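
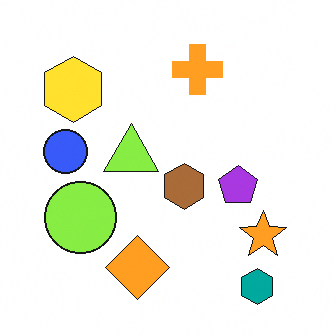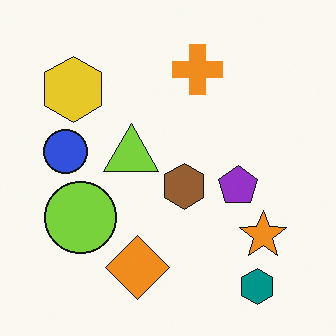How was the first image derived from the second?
The transformation is: brightened a little.

Every pixel — background and shapes alike — is uniformly brightened.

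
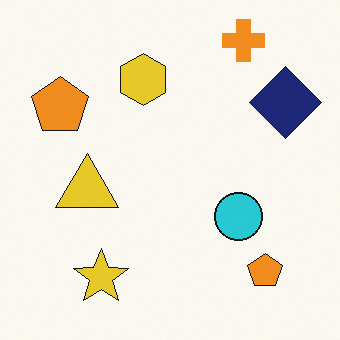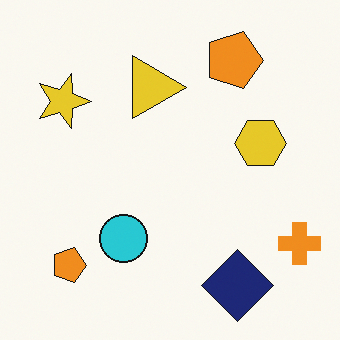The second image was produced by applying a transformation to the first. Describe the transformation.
The image was rotated 90° clockwise.

The orange cross sits in the top-right of the first image and the bottom-right of the second — consistent with a whole-image 90° clockwise rotation.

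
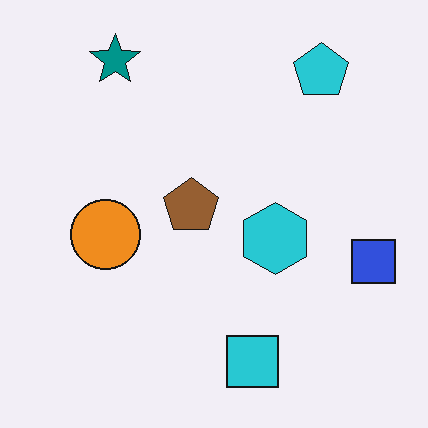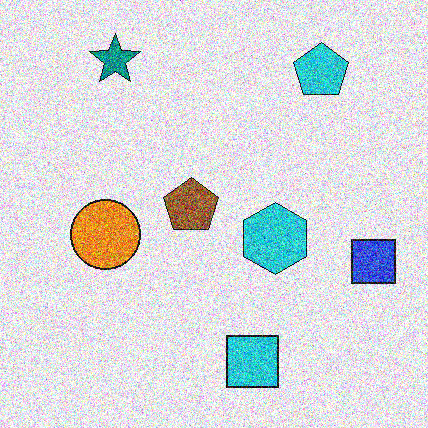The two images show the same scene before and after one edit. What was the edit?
Degraded with strong gaussian noise.

Random speckle covers the whole image, including the flat background.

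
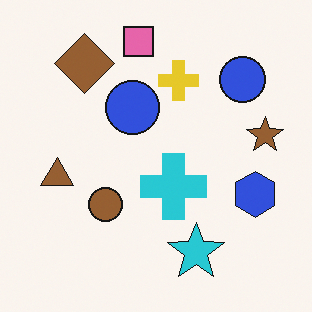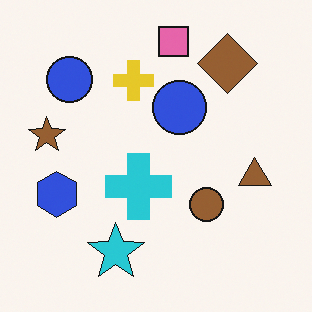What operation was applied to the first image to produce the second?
Flipped horizontally (left ↔ right).

The brown star is in the right of the first image and the left of the second — shapes on opposite sides of the vertical midline have swapped in a mirror flip.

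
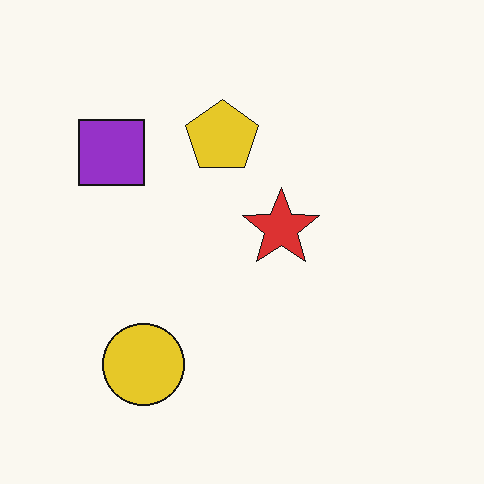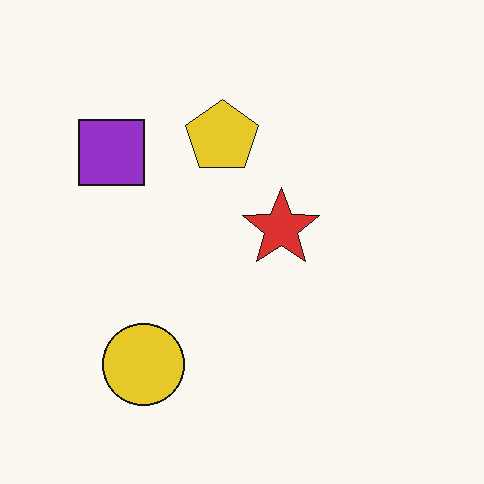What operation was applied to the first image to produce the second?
The image was given moderate JPEG compression.

Blocky 8×8 compression artifacts appear around shape edges and the flat background shows ringing — characteristic JPEG degradation.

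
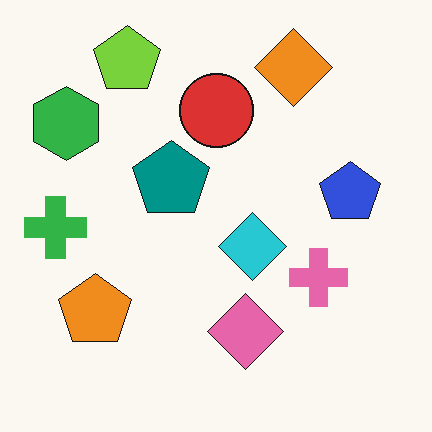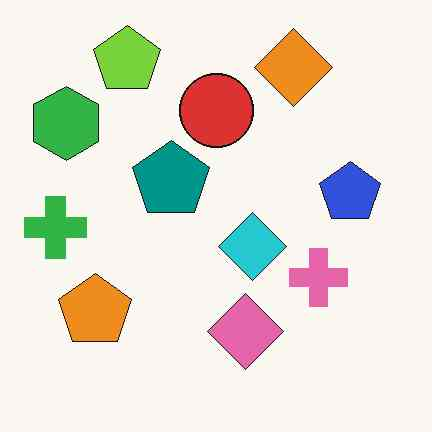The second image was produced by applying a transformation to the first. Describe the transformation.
It was JPEG-compressed with visible artifacts.

Blocky 8×8 compression artifacts appear around shape edges and the flat background shows ringing — characteristic JPEG degradation.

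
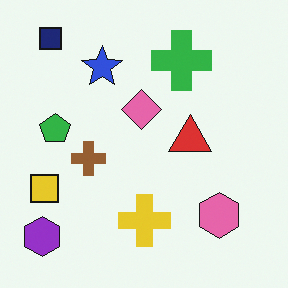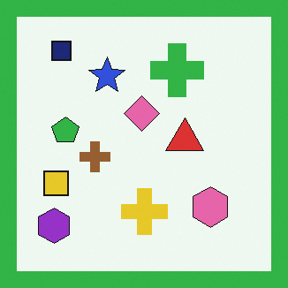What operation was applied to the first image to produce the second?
This is the original image framed with a green border.

A solid green frame runs around the edge of the second image, with the content slightly shrunk inside it.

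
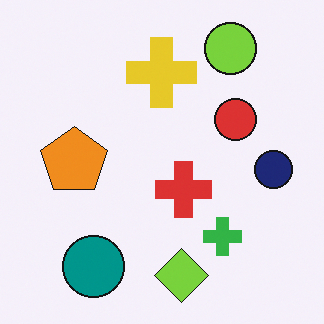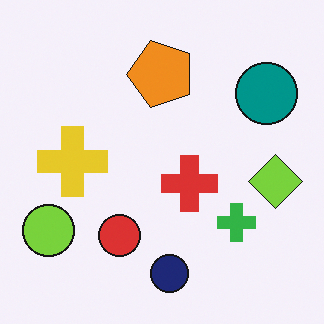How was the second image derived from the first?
The second image is the first transposed (reflected across the top-left ↔ bottom-right diagonal).

Shapes have swapped their row and column positions — what was in the top-right is now in the bottom-left — a diagonal reflection.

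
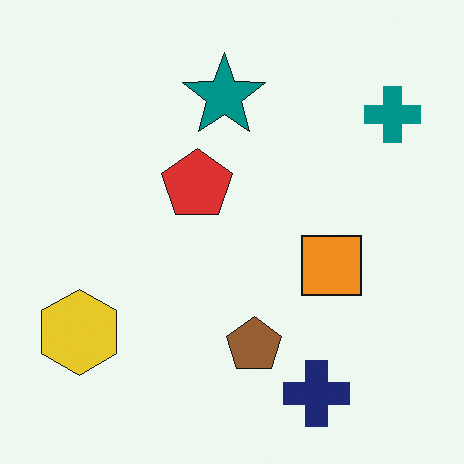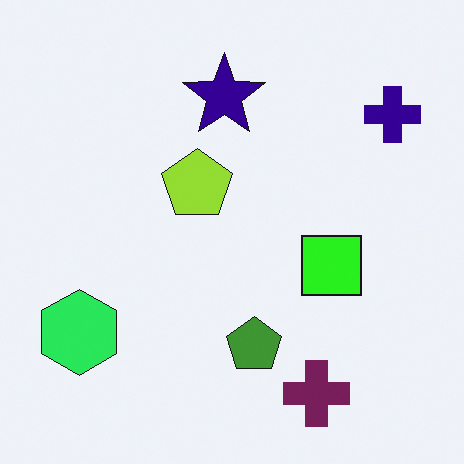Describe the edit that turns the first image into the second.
Hue-shifted by a moderate amount.

Every shape's color has rotated by the same amount around the hue wheel — a uniform hue shift.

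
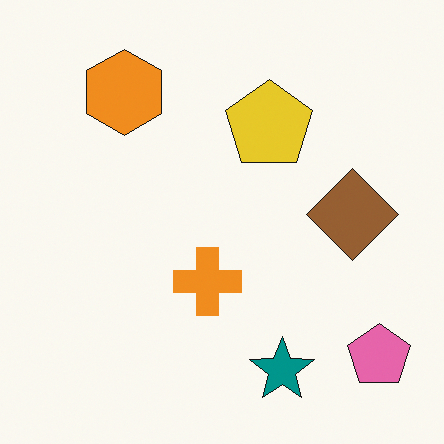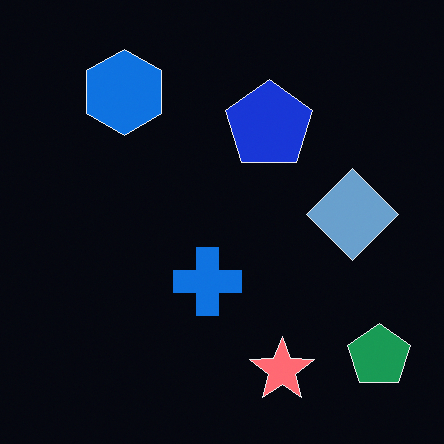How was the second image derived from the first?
The second image is the first color-inverted (negative).

The light background has become dark and every shape's color is its complement — a photographic negative.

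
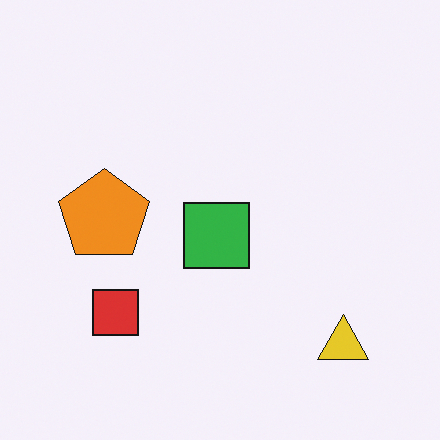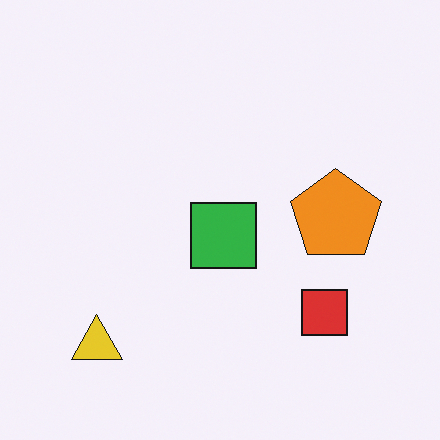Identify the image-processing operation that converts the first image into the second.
The image was flipped horizontally (left ↔ right).

The yellow triangle is in the bottom-right of the first image and the bottom-left of the second — shapes on opposite sides of the vertical midline have swapped in a mirror flip.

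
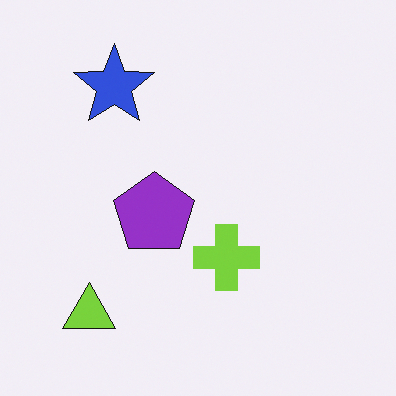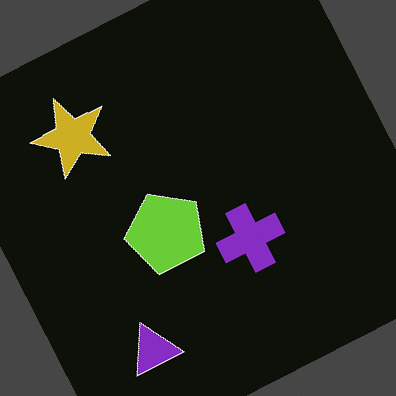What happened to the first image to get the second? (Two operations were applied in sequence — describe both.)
It was color-inverted (negative), then rotated counter-clockwise by a clearly visible amount.

The light background has become dark and every shape's color is its complement — a photographic negative. Every shape is tilted by the same angle and the image corners show triangular fill wedges — a whole-image rotation by a non-right angle.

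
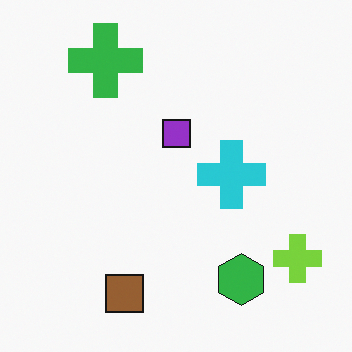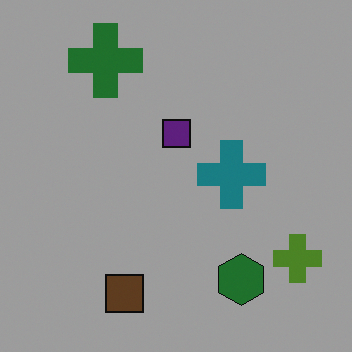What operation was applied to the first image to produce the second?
This is the original image darkened a lot.

Every pixel — background and shapes alike — is uniformly darkened.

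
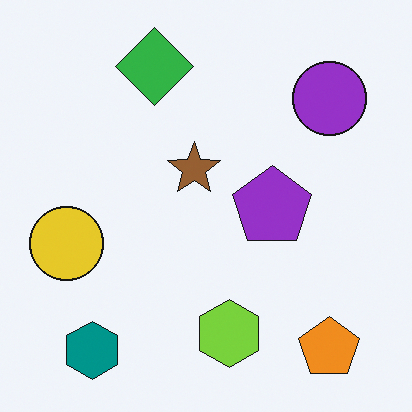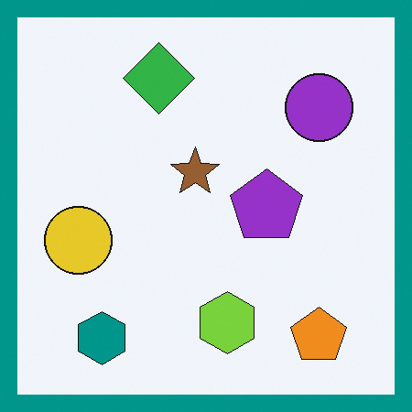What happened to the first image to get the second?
The second image is the first framed with a teal border.

A solid teal frame runs around the edge of the second image, with the content slightly shrunk inside it.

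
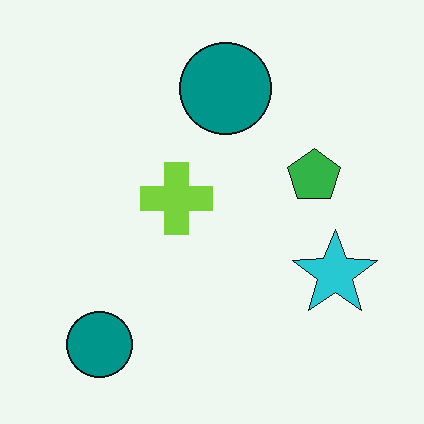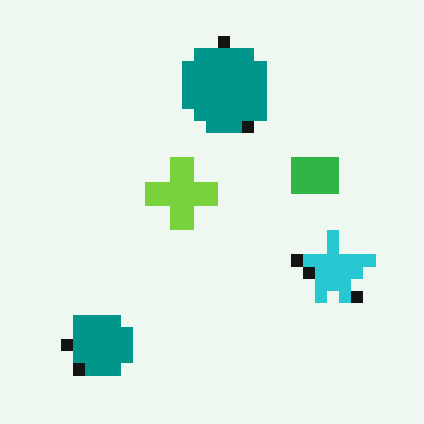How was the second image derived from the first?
The second image is the first heavily pixelated into large blocks.

Shapes are reduced to large square blocks; fine edges and outlines are lost — a downscale-then-upscale (mosaic) effect.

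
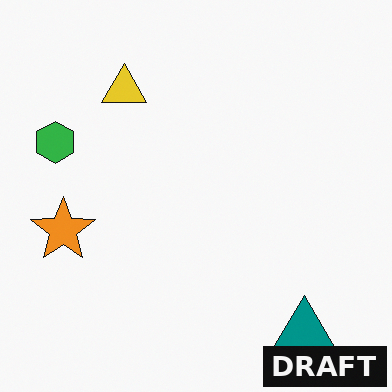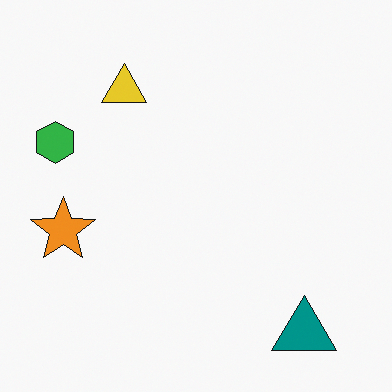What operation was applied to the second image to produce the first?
The image was watermarked with the text "DRAFT" in the lower-right corner.

A dark label reading "DRAFT" appears in the lower-right corner.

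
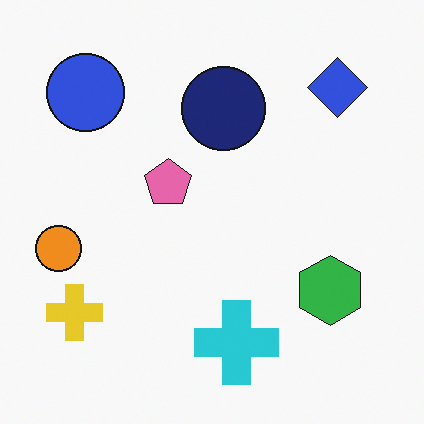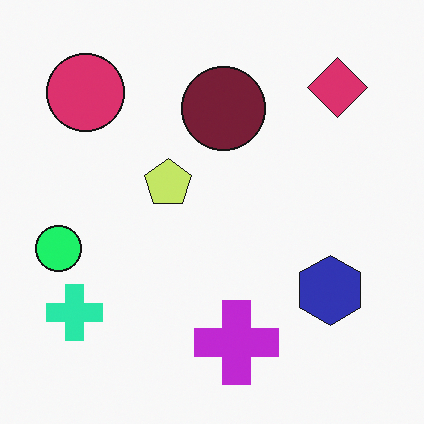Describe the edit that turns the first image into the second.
Hue-shifted by a moderate amount.

Every shape's color has rotated by the same amount around the hue wheel — a uniform hue shift.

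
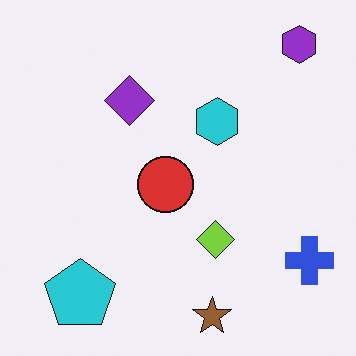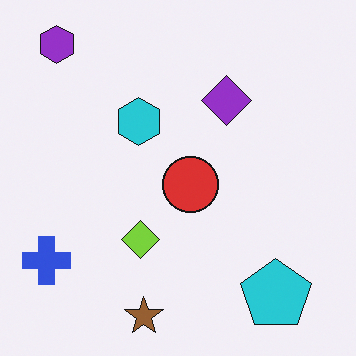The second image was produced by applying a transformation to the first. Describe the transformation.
The image was flipped horizontally (left ↔ right).

The blue cross is in the bottom-right of the first image and the bottom-left of the second — shapes on opposite sides of the vertical midline have swapped in a mirror flip.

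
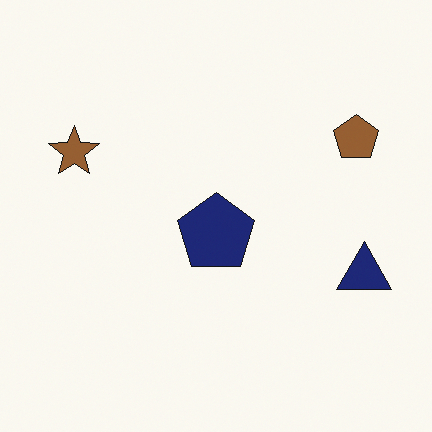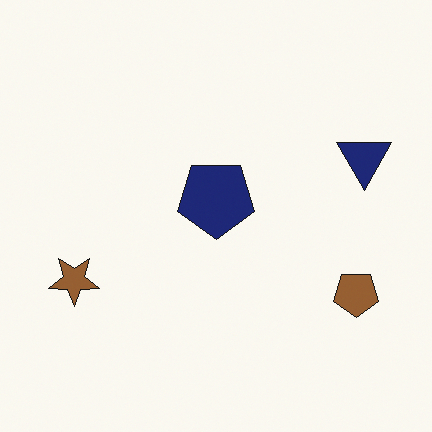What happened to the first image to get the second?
The image was flipped vertically (top ↔ bottom).

The brown pentagon is in the top-right of the first image and the bottom-right of the second — shapes on opposite sides of the horizontal midline have swapped in a mirror flip.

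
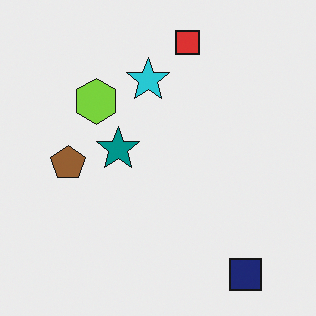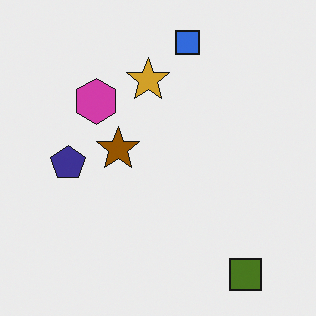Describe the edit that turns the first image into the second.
The transformation is: hue-shifted by a large amount.

Every shape's color has rotated by the same amount around the hue wheel — a uniform hue shift.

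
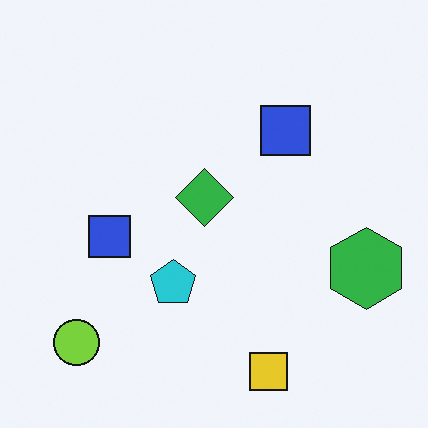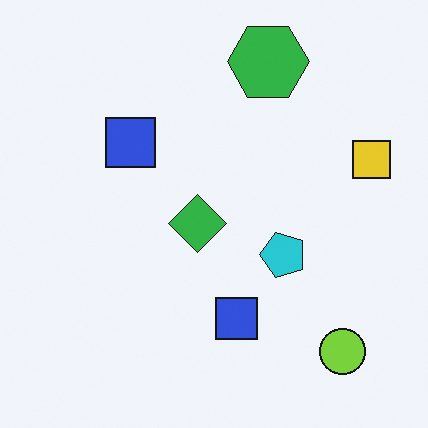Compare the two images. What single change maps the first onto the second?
This is the original image rotated 90° counter-clockwise.

The lime circle sits in the bottom-left of the first image and the bottom-right of the second — consistent with a whole-image 90° counter-clockwise rotation.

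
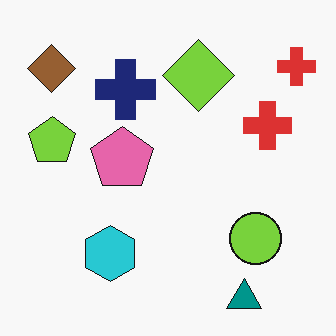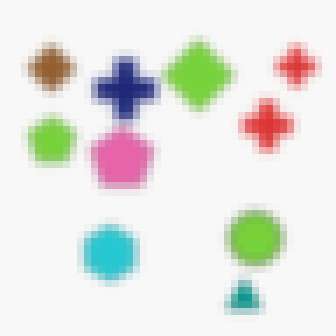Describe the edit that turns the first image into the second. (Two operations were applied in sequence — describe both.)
The image was noticeably gaussian-blurred, then moderately pixelated.

Shape edges and outlines are uniformly softened across the whole image. Shapes are reduced to large square blocks; fine edges and outlines are lost — a downscale-then-upscale (mosaic) effect.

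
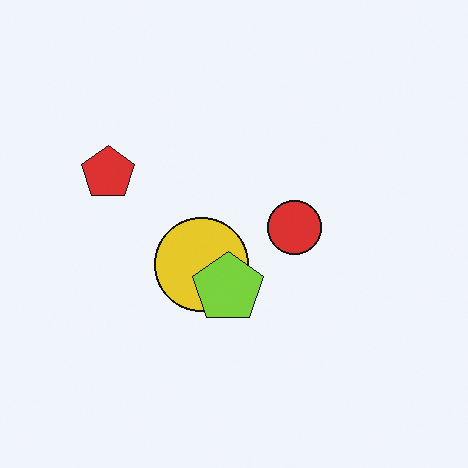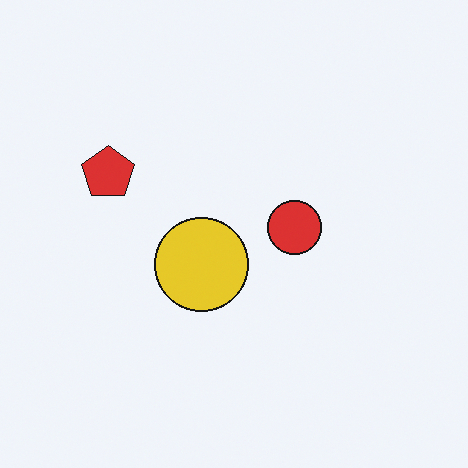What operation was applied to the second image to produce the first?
Overlaid with an additional lime pentagon.

A lime pentagon appears in the first image that is absent from the second.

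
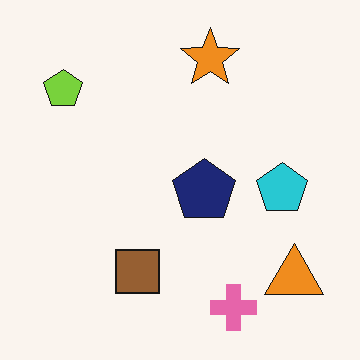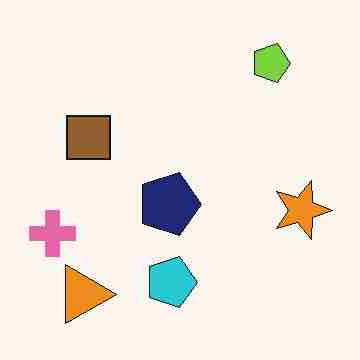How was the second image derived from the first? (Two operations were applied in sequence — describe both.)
The second image is the first heavily JPEG-compressed with obvious blocking artifacts, then rotated 90° clockwise.

Blocky 8×8 compression artifacts appear around shape edges and the flat background shows ringing — characteristic JPEG degradation. The orange triangle sits in the bottom-right of the first image and the bottom-left of the second — consistent with a whole-image 90° clockwise rotation.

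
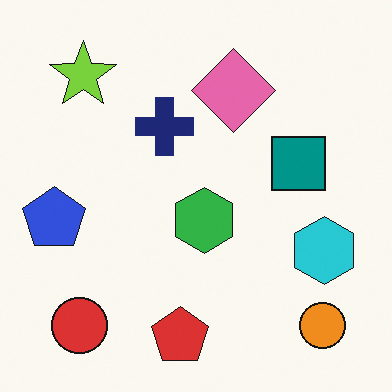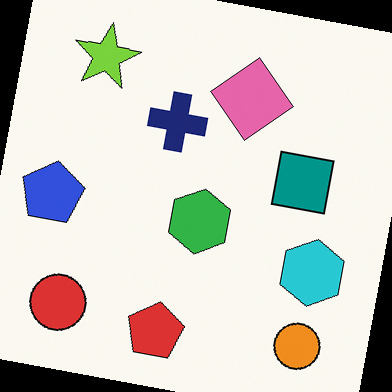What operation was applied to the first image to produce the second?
It was rotated clockwise by a small amount.

Every shape is tilted by the same angle and the image corners show triangular fill wedges — a whole-image rotation by a non-right angle.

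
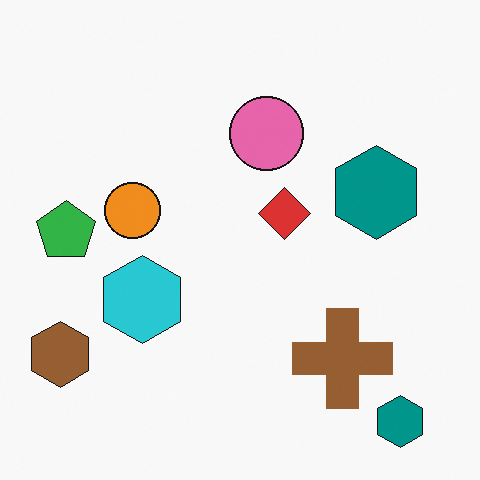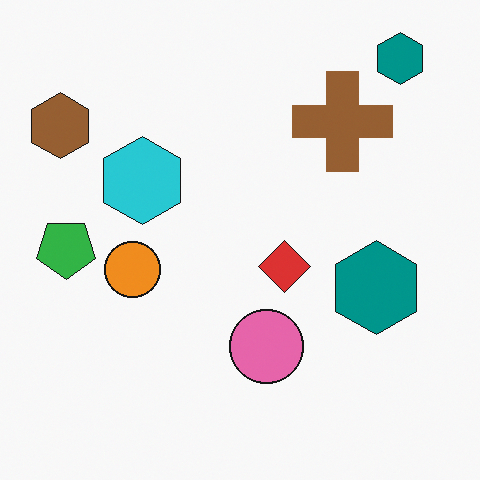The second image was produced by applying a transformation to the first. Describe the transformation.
The transformation is: flipped vertically (top ↔ bottom).

The brown cross is in the bottom-right of the first image and the top-right of the second — shapes on opposite sides of the horizontal midline have swapped in a mirror flip.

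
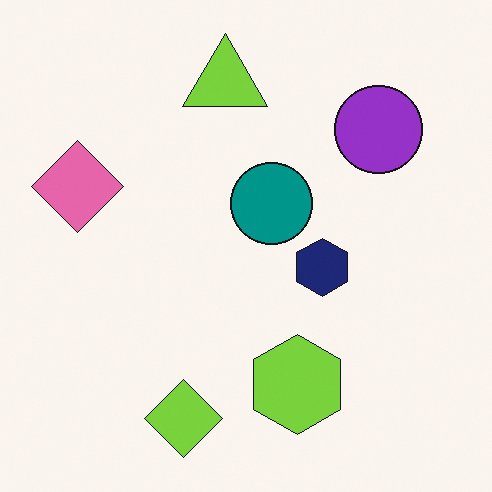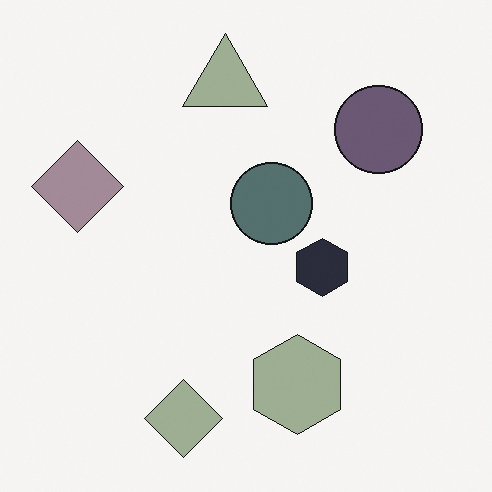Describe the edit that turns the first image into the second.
The image was heavily desaturated.

All colors are more muted and greyish — a global saturation change.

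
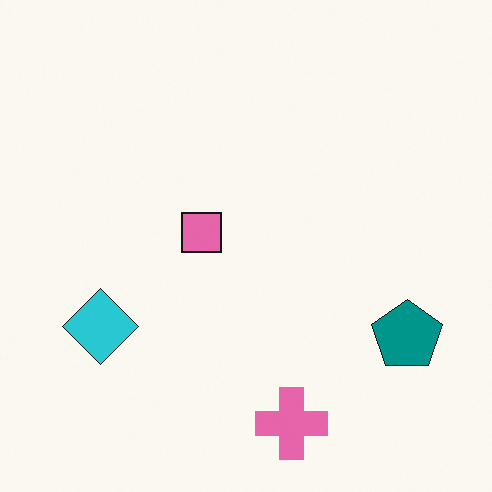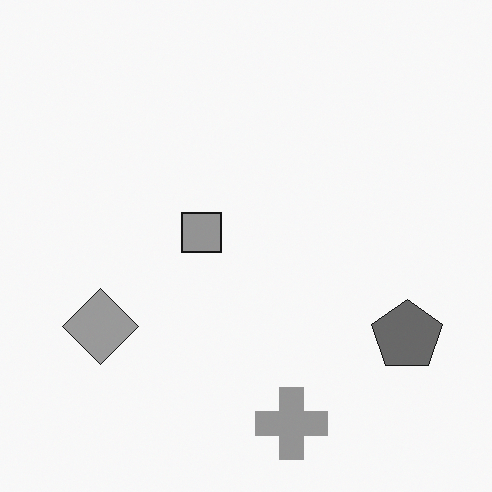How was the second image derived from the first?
This is the original image converted to grayscale.

All color is removed — every shape is now a shade of grey.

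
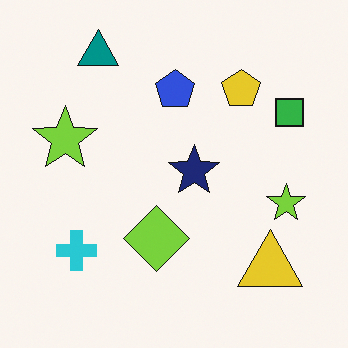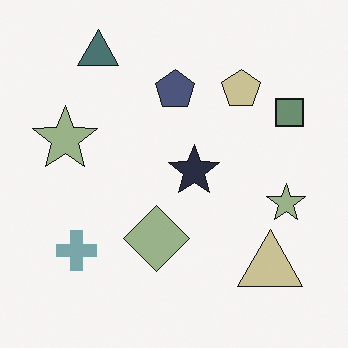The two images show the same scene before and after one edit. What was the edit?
Made much more muted (saturation change).

All colors are more muted and greyish — a global saturation change.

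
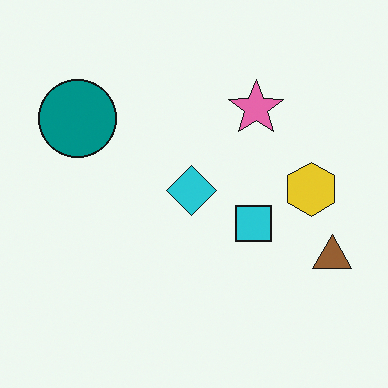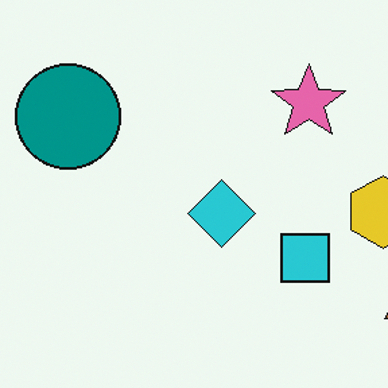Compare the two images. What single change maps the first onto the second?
This is the original image cropped to a modestly smaller region and rescaled.

The visible shapes are larger and the field of view is narrower; shapes near the original edges may be partly or wholly outside the frame — a crop-and-rescale.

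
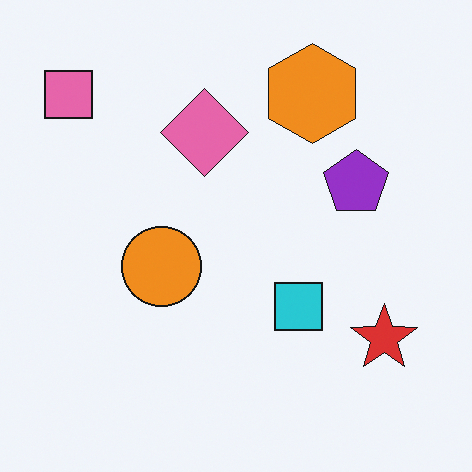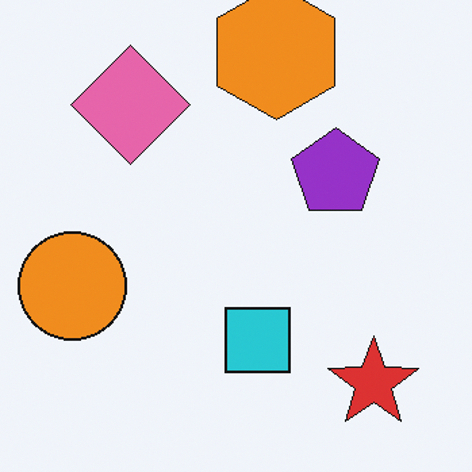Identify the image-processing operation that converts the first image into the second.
The second image is the first cropped slightly and scaled back up.

The visible shapes are larger and the field of view is narrower; shapes near the original edges may be partly or wholly outside the frame — a crop-and-rescale.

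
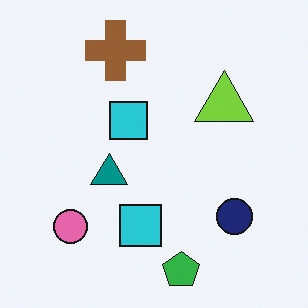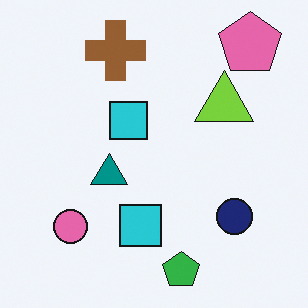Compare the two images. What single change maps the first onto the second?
The image was overlaid with an additional pink pentagon.

A pink pentagon appears in the second image that is absent from the first.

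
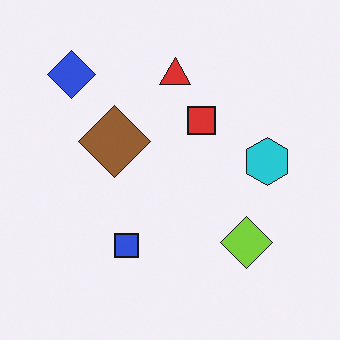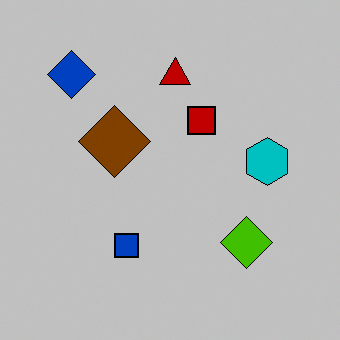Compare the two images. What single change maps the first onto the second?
The second image is the first aggressively posterized.

Each flat color has snapped to a coarser quantized level — most visibly, the near-white background has dropped to a flat grey.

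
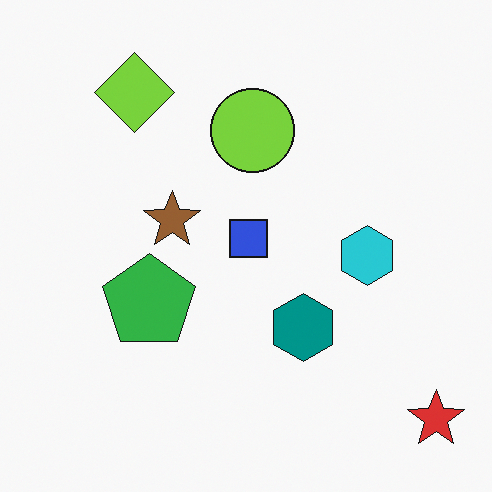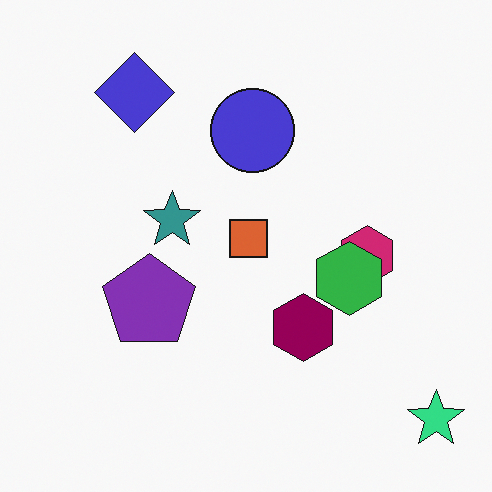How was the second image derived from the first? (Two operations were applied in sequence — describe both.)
The second image is the first hue-shifted through roughly a third of the color wheel, then overlaid with an additional green hexagon.

Every shape's color has rotated by the same amount around the hue wheel — a uniform hue shift. A green hexagon appears in the second image that is absent from the first.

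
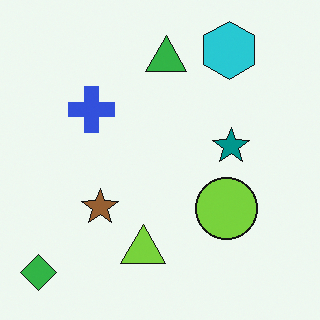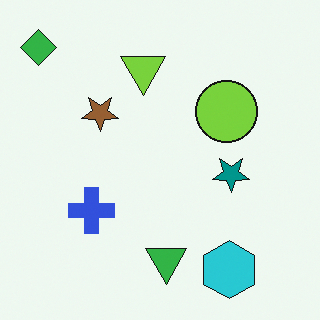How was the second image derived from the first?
This is the original image flipped vertically (top ↔ bottom).

The green diamond is in the bottom-left of the first image and the top-left of the second — shapes on opposite sides of the horizontal midline have swapped in a mirror flip.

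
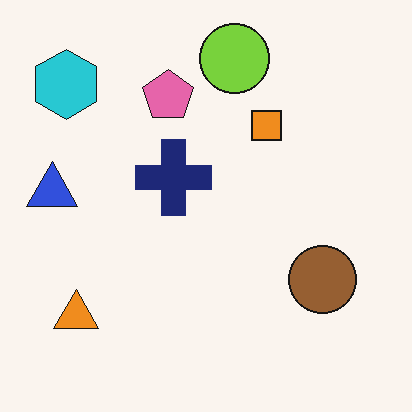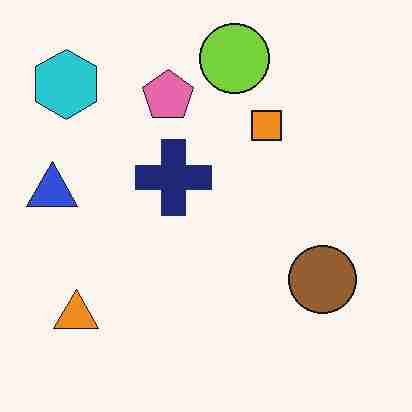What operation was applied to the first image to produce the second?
It was heavily JPEG-compressed with obvious blocking artifacts.

Blocky 8×8 compression artifacts appear around shape edges and the flat background shows ringing — characteristic JPEG degradation.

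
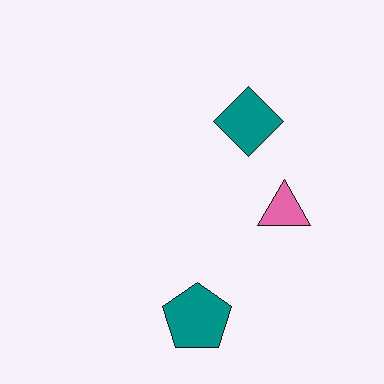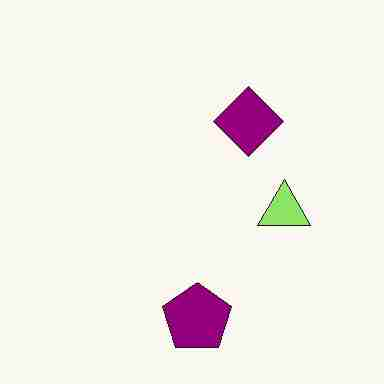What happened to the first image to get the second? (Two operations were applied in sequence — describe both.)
This is the original image hue-shifted by a moderate amount, then degraded with heavy JPEG compression.

Every shape's color has rotated by the same amount around the hue wheel — a uniform hue shift. Blocky 8×8 compression artifacts appear around shape edges and the flat background shows ringing — characteristic JPEG degradation.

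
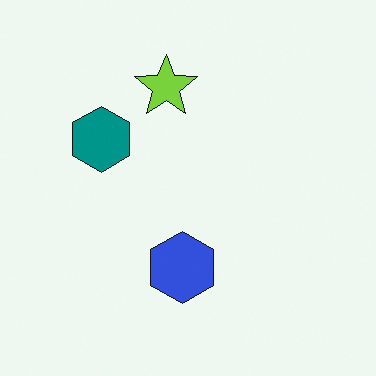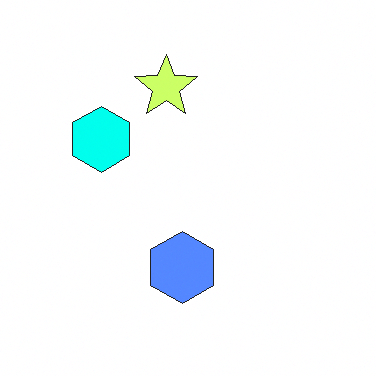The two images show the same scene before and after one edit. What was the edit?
It was noticeably brightened.

Every pixel — background and shapes alike — is uniformly brightened.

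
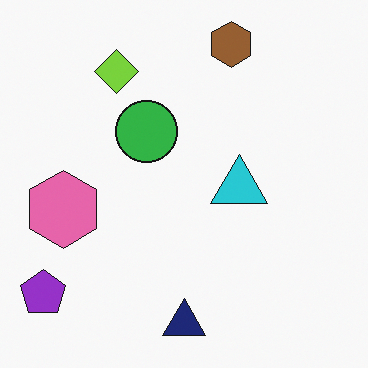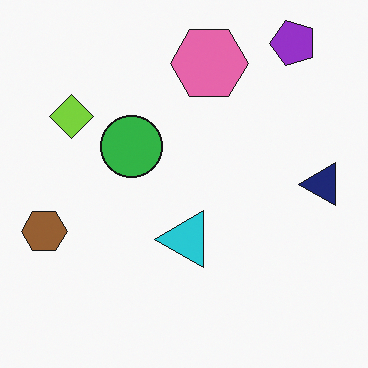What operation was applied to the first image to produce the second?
It was transposed (reflected across the top-left ↔ bottom-right diagonal).

Shapes have swapped their row and column positions — what was in the top-right is now in the bottom-left — a diagonal reflection.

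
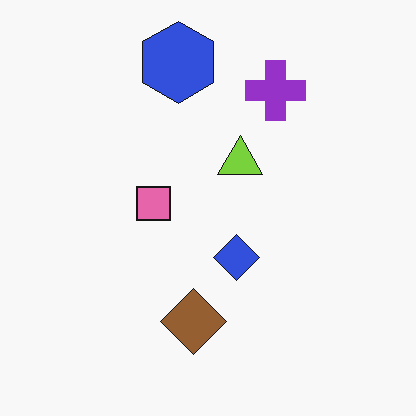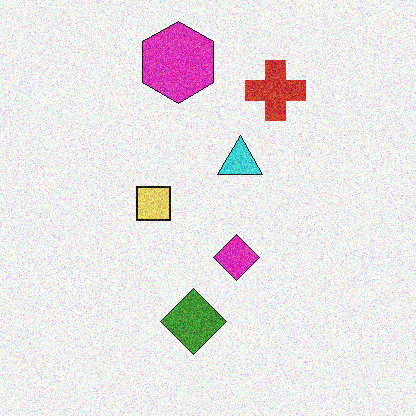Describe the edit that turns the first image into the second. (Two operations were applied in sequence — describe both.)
It was hue-shifted through roughly a third of the color wheel, then degraded with strong gaussian noise.

Every shape's color has rotated by the same amount around the hue wheel — a uniform hue shift. Random speckle covers the whole image, including the flat background.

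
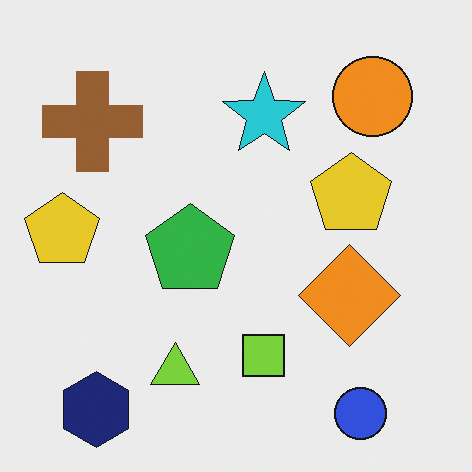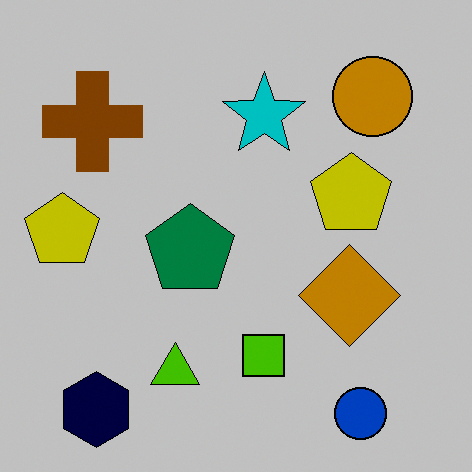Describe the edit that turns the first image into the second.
This is the original image aggressively posterized.

Each flat color has snapped to a coarser quantized level — most visibly, the near-white background has dropped to a flat grey.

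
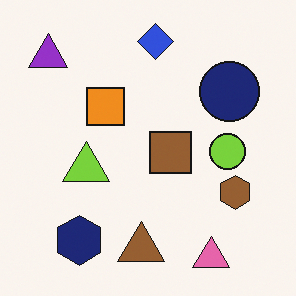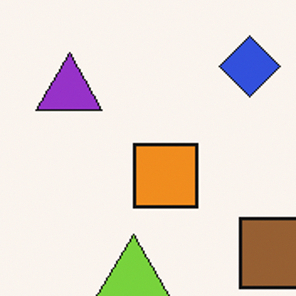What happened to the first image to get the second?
It was cropped to a noticeably smaller region and rescaled.

The visible shapes are larger and the field of view is narrower; shapes near the original edges may be partly or wholly outside the frame — a crop-and-rescale.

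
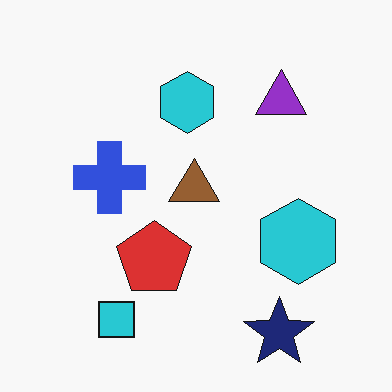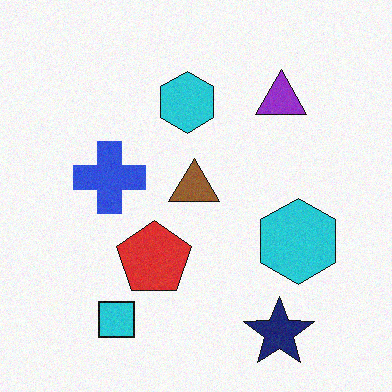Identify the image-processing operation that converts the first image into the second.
The transformation is: degraded with light additive noise.

Random speckle covers the whole image, including the flat background.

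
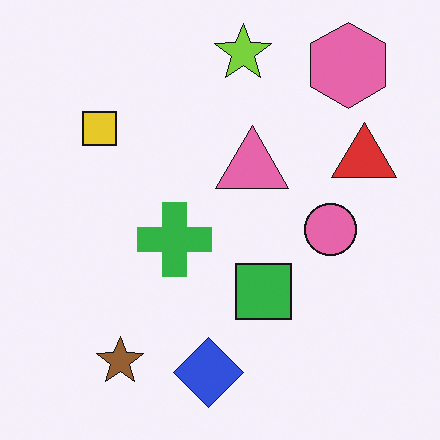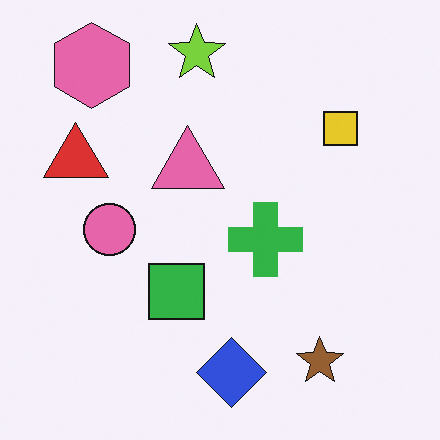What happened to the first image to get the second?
The second image is the first flipped horizontally (left ↔ right).

The red triangle is in the right of the first image and the left of the second — shapes on opposite sides of the vertical midline have swapped in a mirror flip.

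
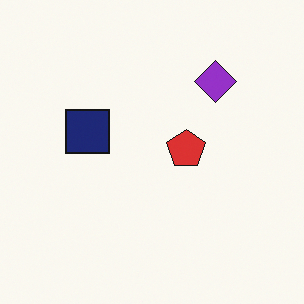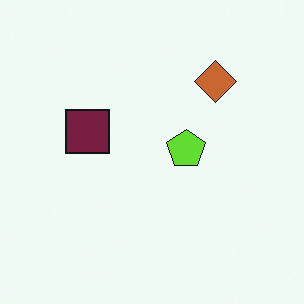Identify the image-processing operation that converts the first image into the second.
The transformation is: hue-shifted through roughly a third of the color wheel.

Every shape's color has rotated by the same amount around the hue wheel — a uniform hue shift.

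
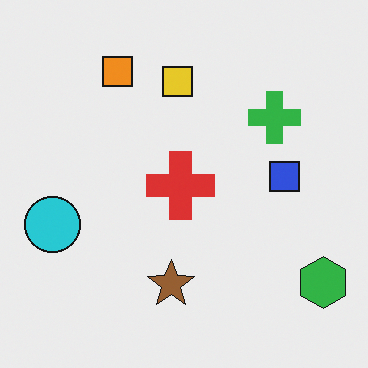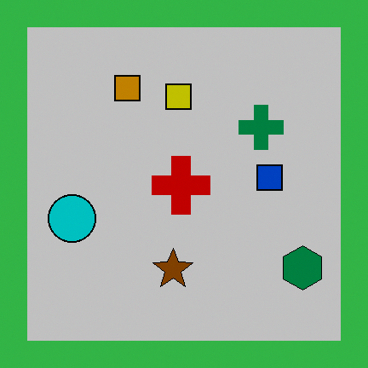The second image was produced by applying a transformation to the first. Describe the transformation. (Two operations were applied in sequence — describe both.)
The transformation is: aggressively posterized, then framed with a green border.

Each flat color has snapped to a coarser quantized level — most visibly, the near-white background has dropped to a flat grey. A solid green frame runs around the edge of the second image, with the content slightly shrunk inside it.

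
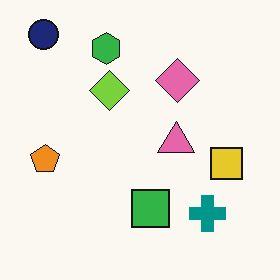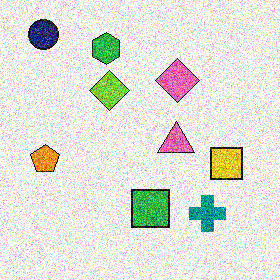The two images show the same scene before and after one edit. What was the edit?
It was degraded with heavy additive noise.

Random speckle covers the whole image, including the flat background.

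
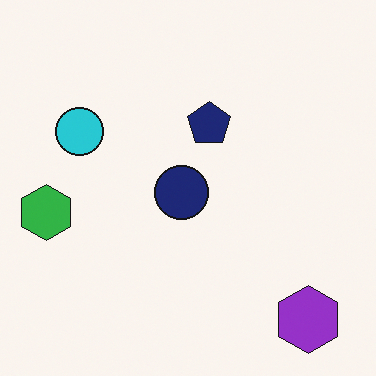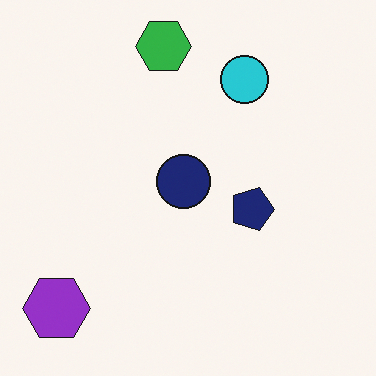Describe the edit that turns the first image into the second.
This is the original image rotated 90° clockwise.

The purple hexagon sits in the bottom-right of the first image and the bottom-left of the second — consistent with a whole-image 90° clockwise rotation.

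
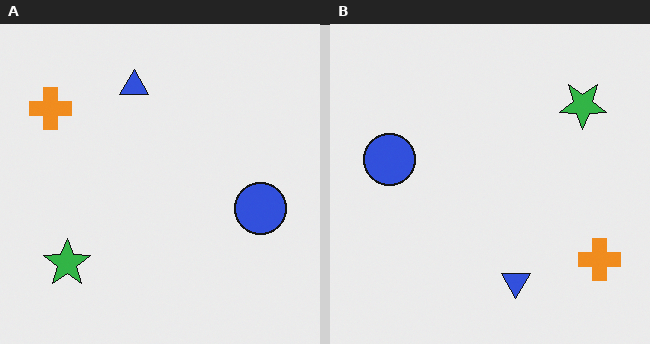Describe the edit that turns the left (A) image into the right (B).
Rotated 180°.

The orange cross sits in the top-left of the left (A) image and the bottom-right of the right (B) — consistent with a whole-image 180° rotation.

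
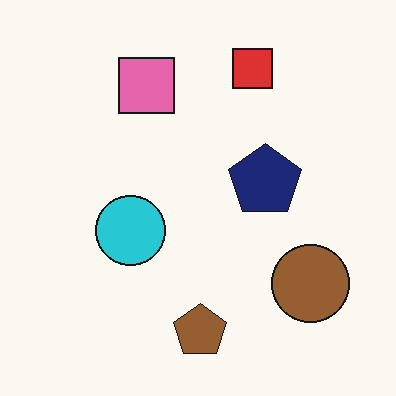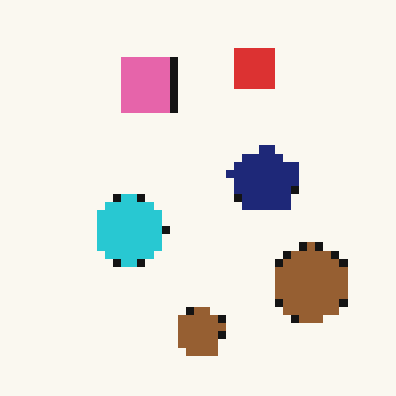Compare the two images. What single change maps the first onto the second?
The second image is the first moderately pixelated.

Shapes are reduced to large square blocks; fine edges and outlines are lost — a downscale-then-upscale (mosaic) effect.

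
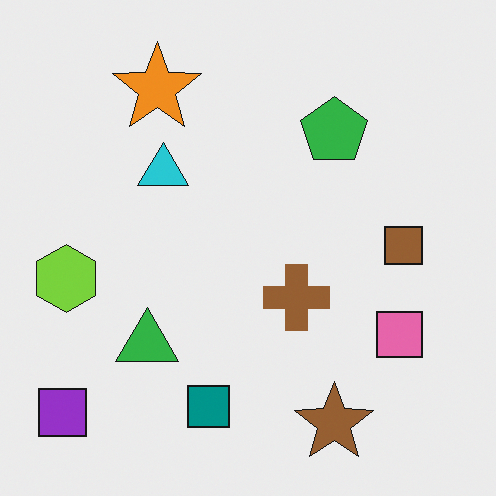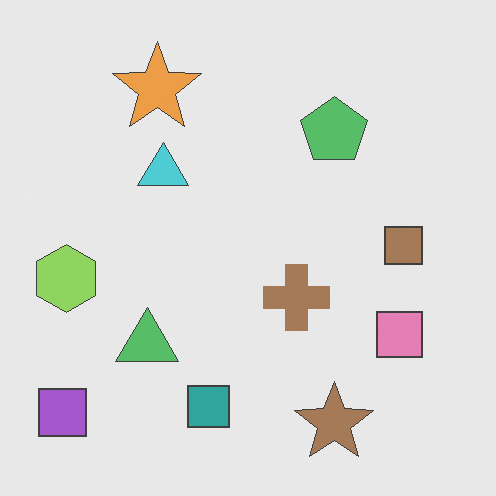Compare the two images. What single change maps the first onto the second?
Given slightly reduced contrast.

Tones are pushed toward mid-grey across the whole image — a global contrast change.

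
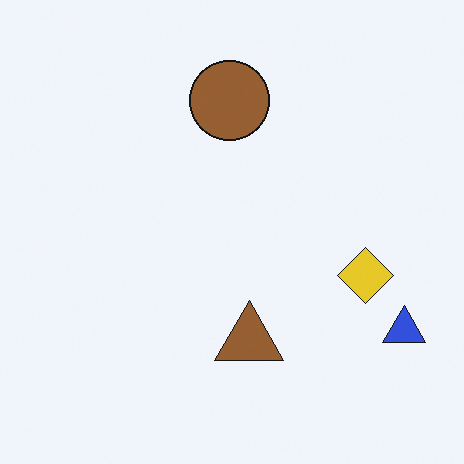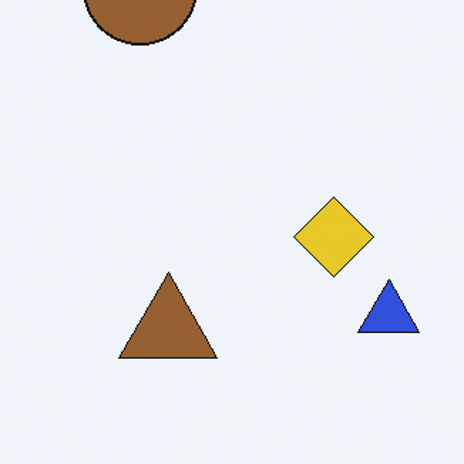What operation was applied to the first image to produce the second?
It was cropped to a modestly smaller region and rescaled.

The visible shapes are larger and the field of view is narrower; shapes near the original edges may be partly or wholly outside the frame — a crop-and-rescale.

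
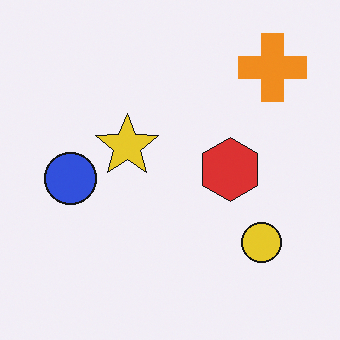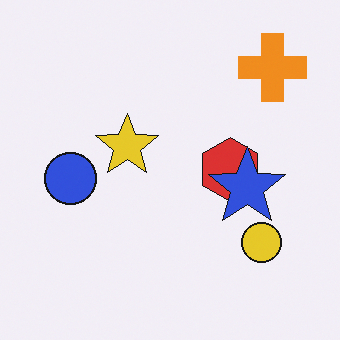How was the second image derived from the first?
Overlaid with an additional blue star.

A blue star appears in the second image that is absent from the first.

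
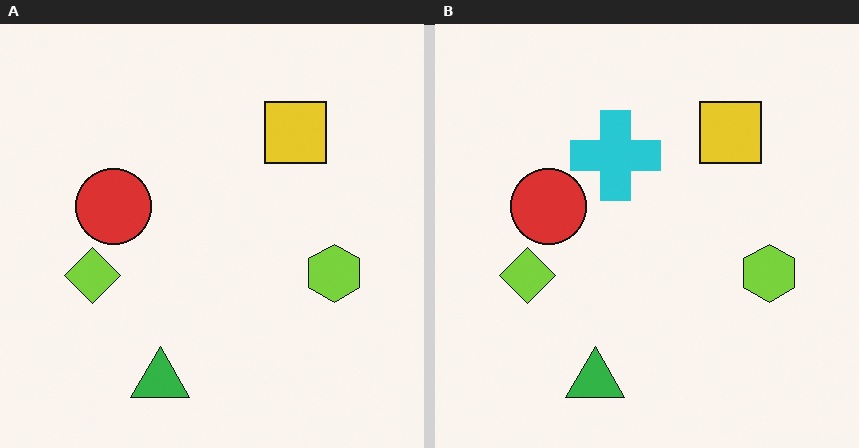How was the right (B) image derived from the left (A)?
The transformation is: overlaid with an additional cyan cross.

A cyan cross appears in the right (B) image that is absent from the left (A).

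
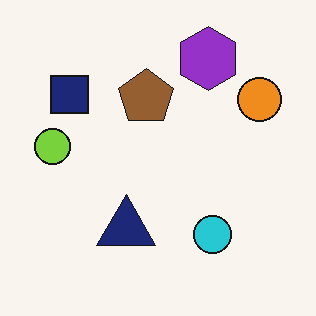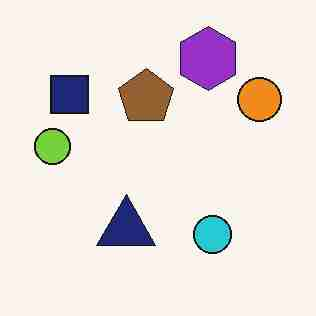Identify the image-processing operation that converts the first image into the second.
The image was degraded with heavy JPEG compression.

Blocky 8×8 compression artifacts appear around shape edges and the flat background shows ringing — characteristic JPEG degradation.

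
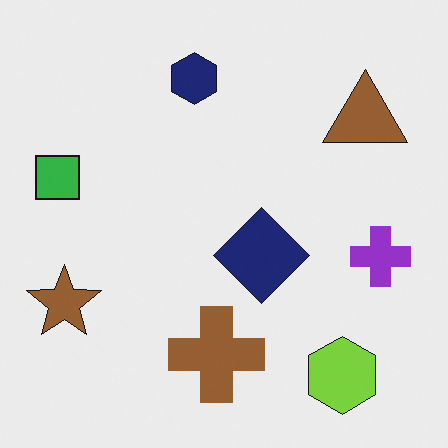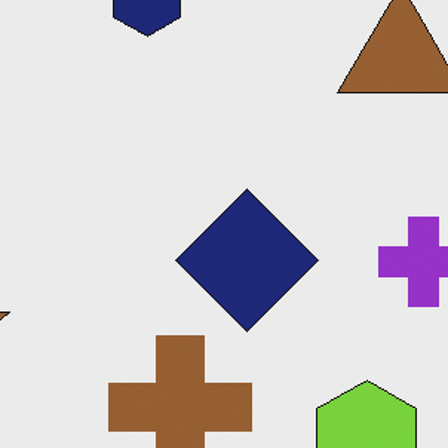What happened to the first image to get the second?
It was cropped slightly and scaled back up.

The visible shapes are larger and the field of view is narrower; shapes near the original edges may be partly or wholly outside the frame — a crop-and-rescale.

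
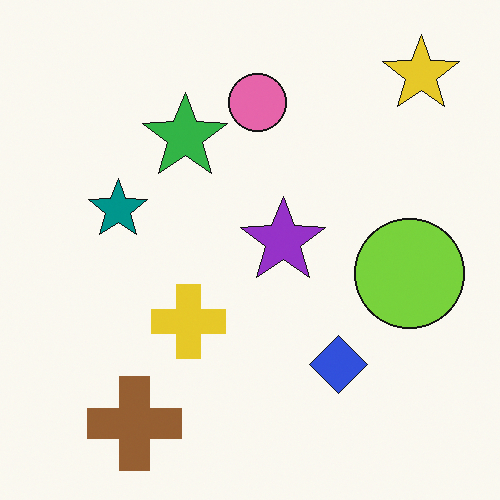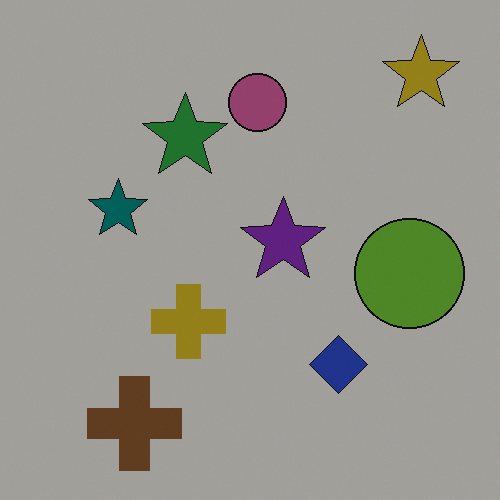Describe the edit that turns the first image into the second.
Noticeably darkened.

Every pixel — background and shapes alike — is uniformly darkened.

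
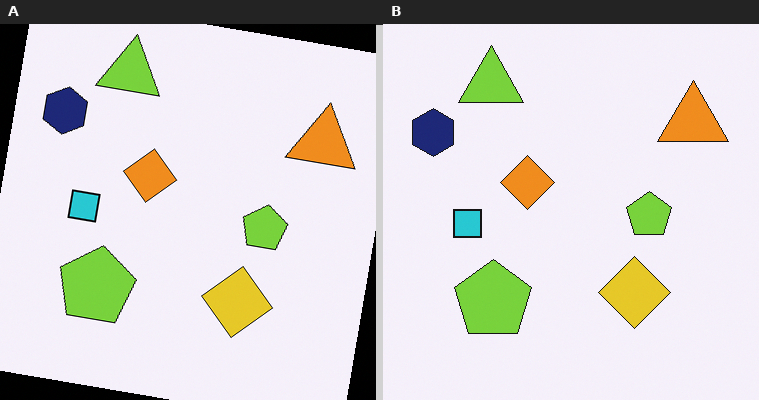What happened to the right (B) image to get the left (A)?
The left (A) image is the right (B) rotated clockwise by a few degrees.

Every shape is tilted by the same angle and the image corners show triangular fill wedges — a whole-image rotation by a non-right angle.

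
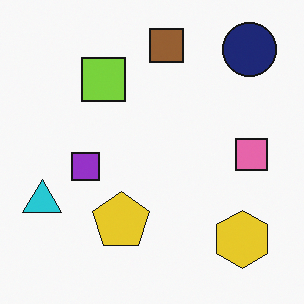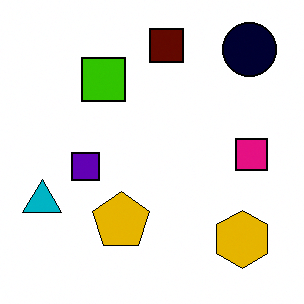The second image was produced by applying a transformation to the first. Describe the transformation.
Given much higher contrast.

Tones are pushed away from mid-grey across the whole image — a global contrast change.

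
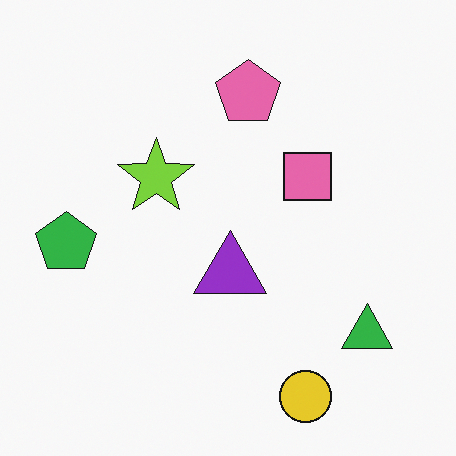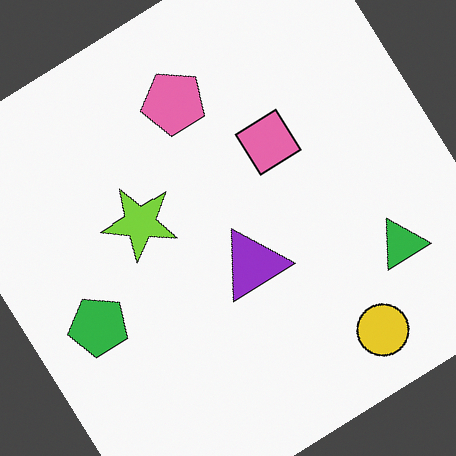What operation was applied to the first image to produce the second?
Rotated counter-clockwise by a large amount — several tens of degrees.

Every shape is tilted by the same angle and the image corners show triangular fill wedges — a whole-image rotation by a non-right angle.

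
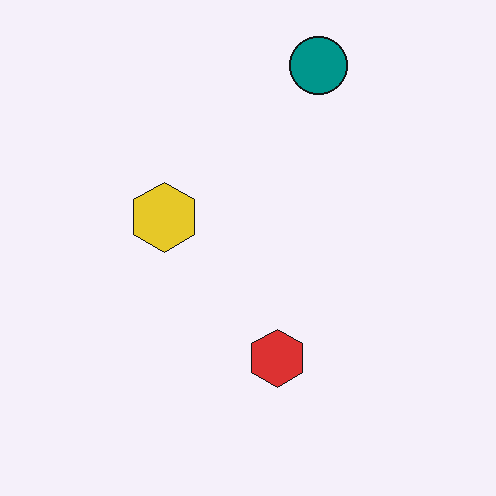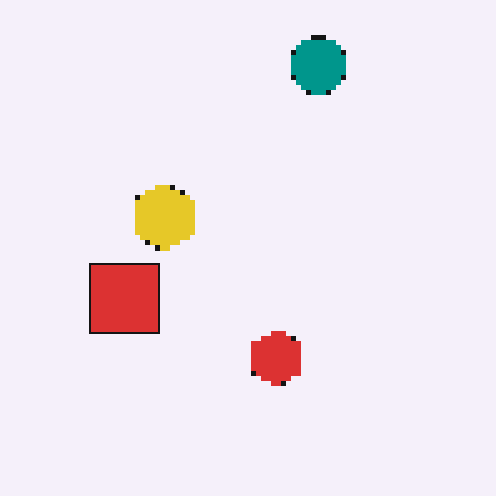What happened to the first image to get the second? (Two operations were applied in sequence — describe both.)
Lightly pixelated (a mild mosaic effect), then overlaid with an additional red square.

Shapes are reduced to large square blocks; fine edges and outlines are lost — a downscale-then-upscale (mosaic) effect. A red square appears in the second image that is absent from the first.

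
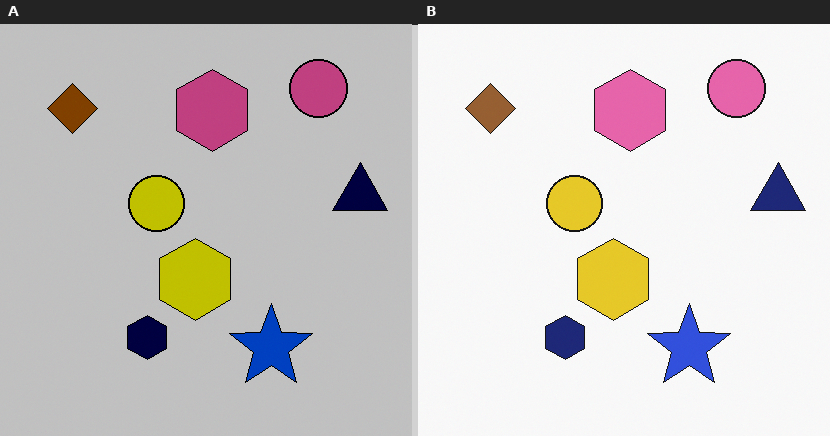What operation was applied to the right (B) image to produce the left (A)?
The left (A) image is the right (B) aggressively posterized.

Each flat color has snapped to a coarser quantized level — most visibly, the near-white background has dropped to a flat grey.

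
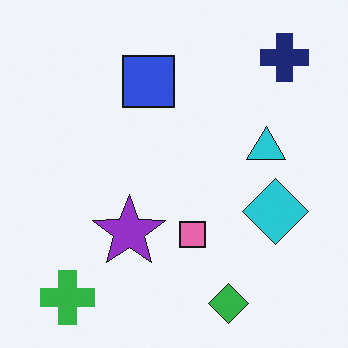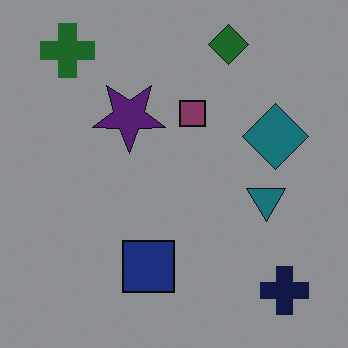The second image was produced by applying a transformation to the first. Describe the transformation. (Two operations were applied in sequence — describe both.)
Flipped vertically (top ↔ bottom), then darkened a lot.

The green diamond is in the bottom of the first image and the top of the second — shapes on opposite sides of the horizontal midline have swapped in a mirror flip. Every pixel — background and shapes alike — is uniformly darkened.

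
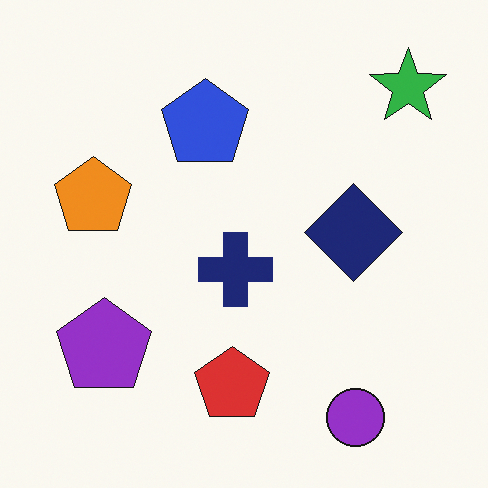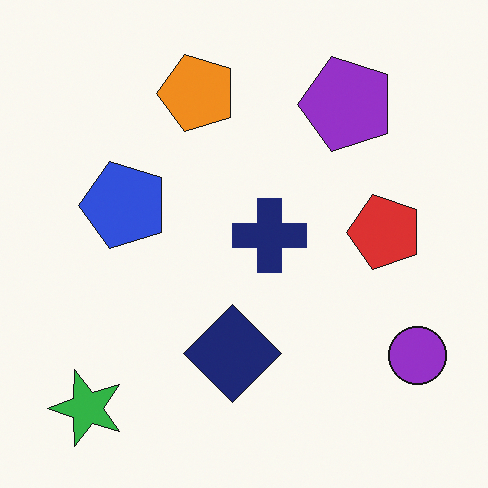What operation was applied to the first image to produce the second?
The image was transposed (reflected across the top-left ↔ bottom-right diagonal).

Shapes have swapped their row and column positions — what was in the top-right is now in the bottom-left — a diagonal reflection.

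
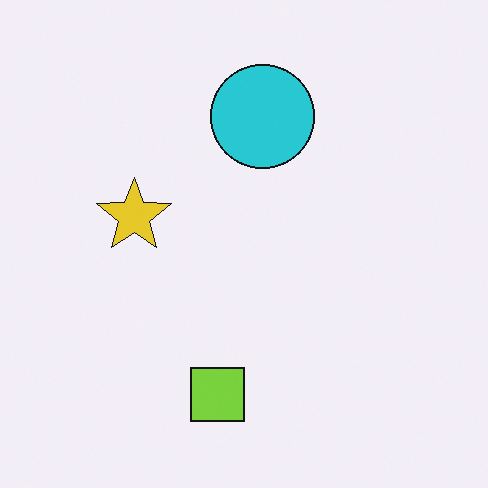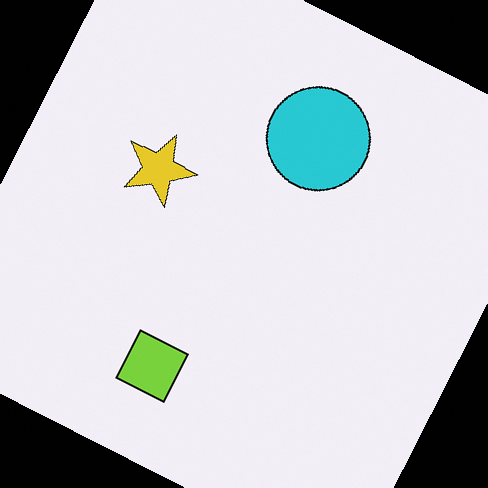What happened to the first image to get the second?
The transformation is: rotated clockwise by a moderate amount.

Every shape is tilted by the same angle and the image corners show triangular fill wedges — a whole-image rotation by a non-right angle.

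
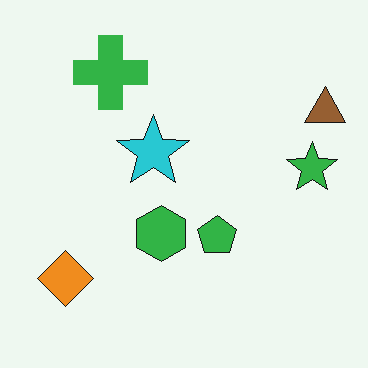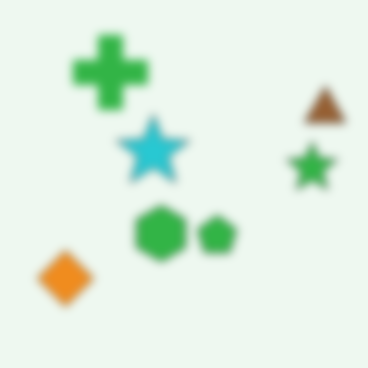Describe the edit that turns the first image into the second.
The image was noticeably gaussian-blurred.

Shape edges and outlines are uniformly softened across the whole image.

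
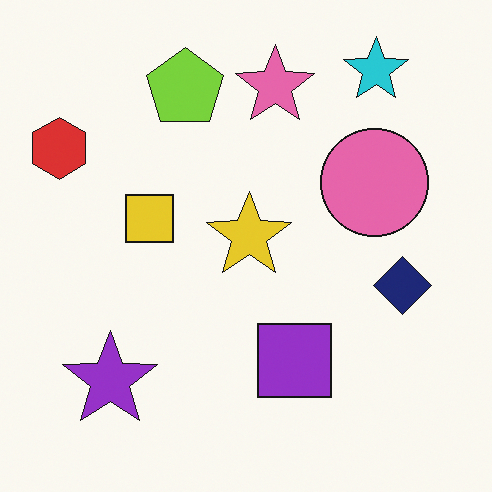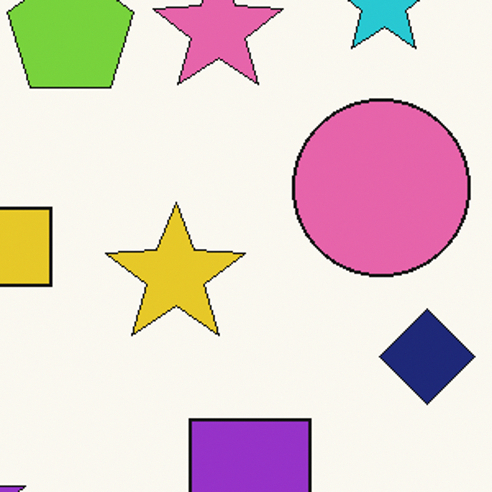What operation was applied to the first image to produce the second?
It was cropped to a noticeably smaller region and rescaled.

The visible shapes are larger and the field of view is narrower; shapes near the original edges may be partly or wholly outside the frame — a crop-and-rescale.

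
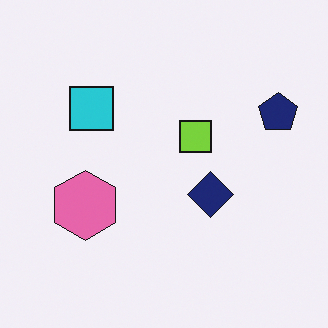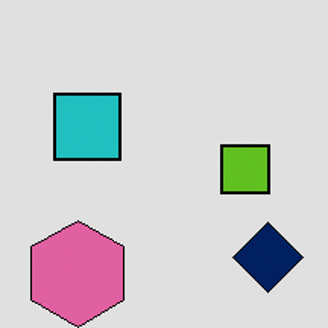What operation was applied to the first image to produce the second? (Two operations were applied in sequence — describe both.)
The transformation is: posterized to a reduced palette, then cropped to a modestly smaller region and rescaled.

Each flat color has snapped to a coarser quantized level — most visibly, the near-white background has dropped to a flat grey. The visible shapes are larger and the field of view is narrower; shapes near the original edges may be partly or wholly outside the frame — a crop-and-rescale.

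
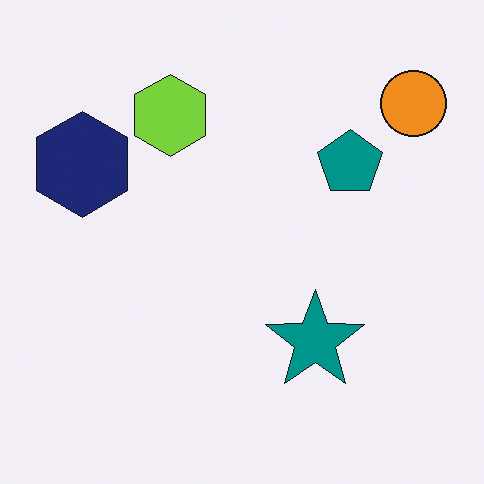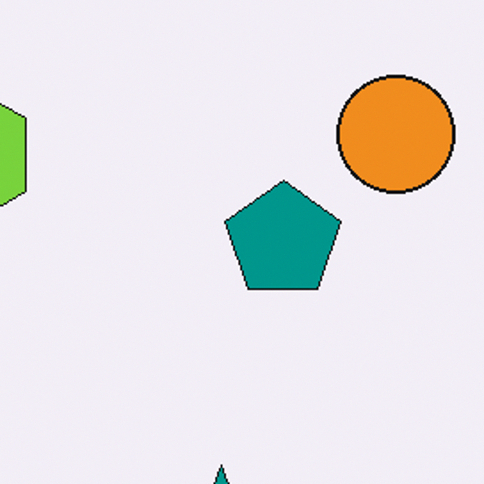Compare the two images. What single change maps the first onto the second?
Cropped tightly and scaled back up.

The visible shapes are larger and the field of view is narrower; shapes near the original edges may be partly or wholly outside the frame — a crop-and-rescale.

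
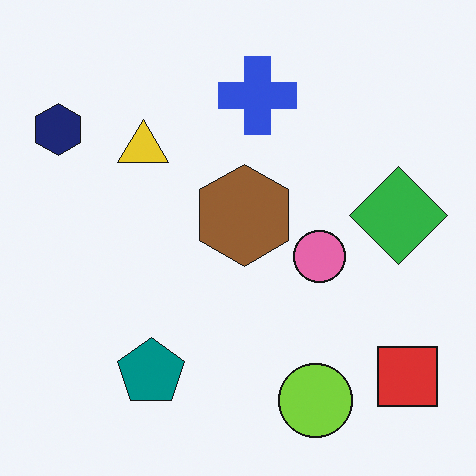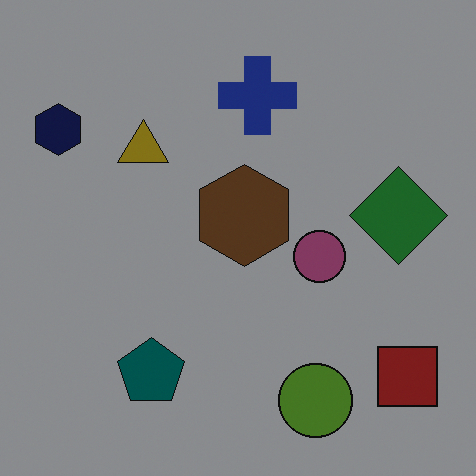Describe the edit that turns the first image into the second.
The image was darkened a lot.

Every pixel — background and shapes alike — is uniformly darkened.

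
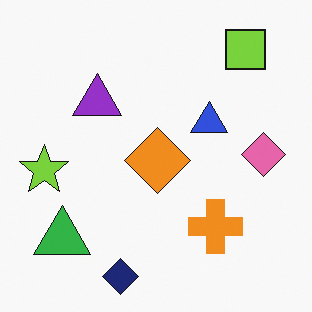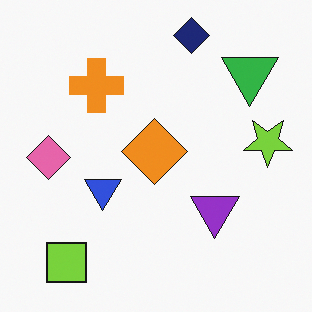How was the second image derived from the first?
The second image is the first rotated 180°.

The lime square sits in the top-right of the first image and the bottom-left of the second — consistent with a whole-image 180° rotation.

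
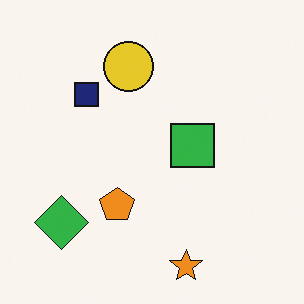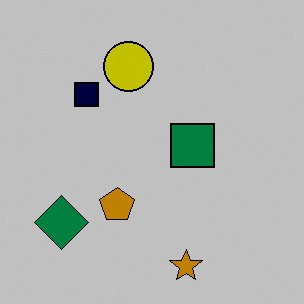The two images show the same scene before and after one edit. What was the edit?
The second image is the first aggressively posterized.

Each flat color has snapped to a coarser quantized level — most visibly, the near-white background has dropped to a flat grey.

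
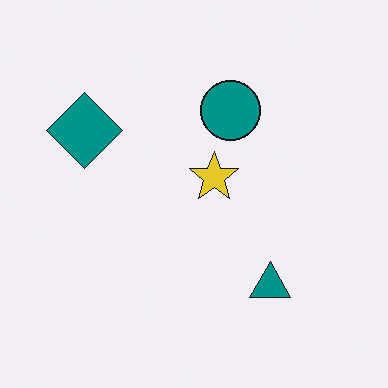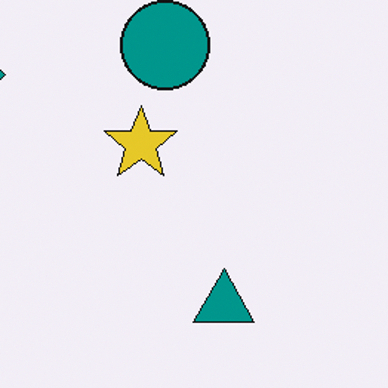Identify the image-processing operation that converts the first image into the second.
It was cropped slightly and scaled back up.

The visible shapes are larger and the field of view is narrower; shapes near the original edges may be partly or wholly outside the frame — a crop-and-rescale.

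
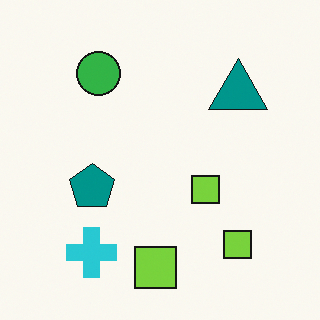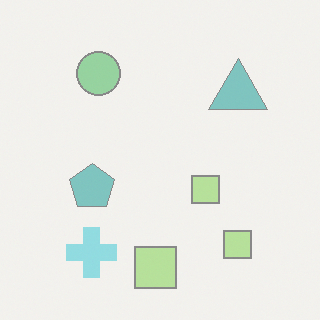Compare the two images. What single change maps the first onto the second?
The second image is the first washed out (contrast reduced).

Tones are pushed toward mid-grey across the whole image — a global contrast change.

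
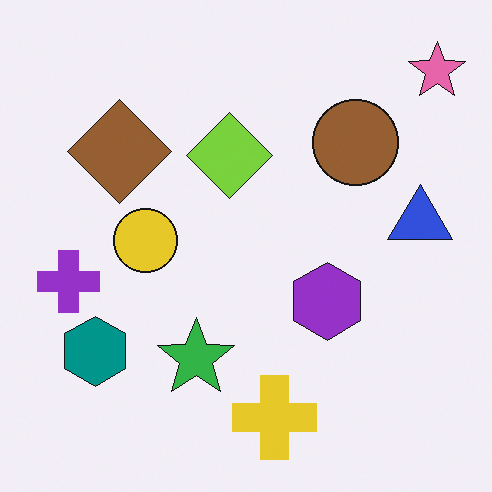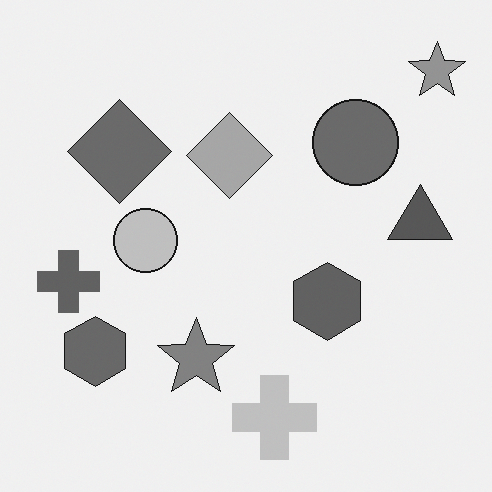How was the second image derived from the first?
It was converted to grayscale.

All color is removed — every shape is now a shade of grey.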